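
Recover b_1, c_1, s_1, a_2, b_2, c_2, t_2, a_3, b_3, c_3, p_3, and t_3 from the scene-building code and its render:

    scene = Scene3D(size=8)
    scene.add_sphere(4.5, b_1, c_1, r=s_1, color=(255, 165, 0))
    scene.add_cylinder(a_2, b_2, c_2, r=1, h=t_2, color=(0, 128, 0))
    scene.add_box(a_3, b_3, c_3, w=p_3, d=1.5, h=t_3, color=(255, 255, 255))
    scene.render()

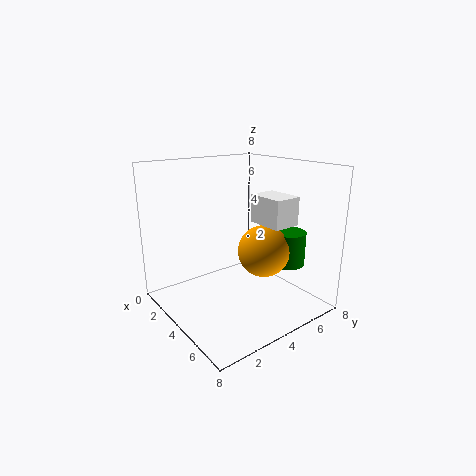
b_1 = 5.5, c_1 = 3, s_1 = 1.5, a_2 = 5, b_2 = 7, c_2 = 2, t_2 = 2, a_3 = 4.5, b_3 = 4.5, c_3 = 5, p_3 = 2, t_3 = 1.5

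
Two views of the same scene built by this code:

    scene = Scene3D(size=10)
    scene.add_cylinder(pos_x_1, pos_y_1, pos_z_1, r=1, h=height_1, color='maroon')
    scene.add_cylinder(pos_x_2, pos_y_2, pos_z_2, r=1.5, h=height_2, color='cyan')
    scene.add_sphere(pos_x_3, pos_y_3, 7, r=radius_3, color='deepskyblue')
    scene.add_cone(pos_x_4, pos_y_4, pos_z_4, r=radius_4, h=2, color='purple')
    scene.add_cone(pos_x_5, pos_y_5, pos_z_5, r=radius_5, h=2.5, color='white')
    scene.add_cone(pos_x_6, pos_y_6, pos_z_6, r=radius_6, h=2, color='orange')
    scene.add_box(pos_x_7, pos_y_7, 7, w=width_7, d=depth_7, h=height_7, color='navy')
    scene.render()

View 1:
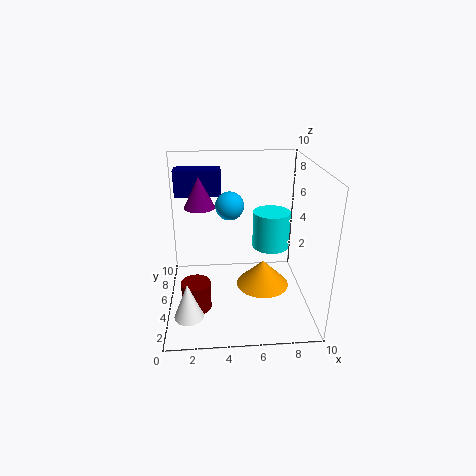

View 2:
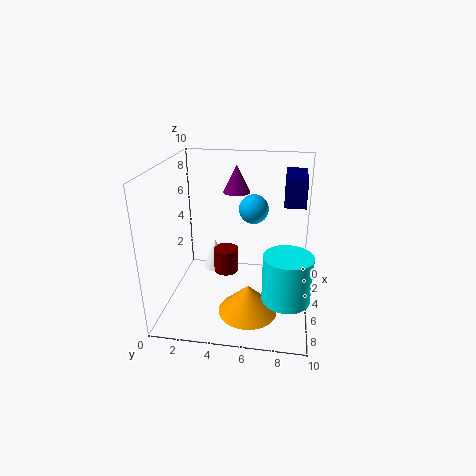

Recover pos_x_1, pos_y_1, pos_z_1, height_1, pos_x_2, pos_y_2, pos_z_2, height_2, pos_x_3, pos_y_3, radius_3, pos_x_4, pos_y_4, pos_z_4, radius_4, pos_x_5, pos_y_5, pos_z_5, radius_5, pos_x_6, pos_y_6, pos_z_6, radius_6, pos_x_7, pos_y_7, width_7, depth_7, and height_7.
pos_x_1 = 2
pos_y_1 = 3.5
pos_z_1 = 0.5
height_1 = 2
pos_x_2 = 8
pos_y_2 = 8.5
pos_z_2 = 2.5
height_2 = 3
pos_x_3 = 4.5
pos_y_3 = 6
radius_3 = 1
pos_x_4 = 2.5
pos_y_4 = 4.5
pos_z_4 = 7.5
radius_4 = 1
pos_x_5 = 1.5
pos_y_5 = 2.5
pos_z_5 = 0.5
radius_5 = 1
pos_x_6 = 7
pos_y_6 = 6
pos_z_6 = 0.5
radius_6 = 2
pos_x_7 = 0.5
pos_y_7 = 8
width_7 = 3.5
depth_7 = 1.5
height_7 = 2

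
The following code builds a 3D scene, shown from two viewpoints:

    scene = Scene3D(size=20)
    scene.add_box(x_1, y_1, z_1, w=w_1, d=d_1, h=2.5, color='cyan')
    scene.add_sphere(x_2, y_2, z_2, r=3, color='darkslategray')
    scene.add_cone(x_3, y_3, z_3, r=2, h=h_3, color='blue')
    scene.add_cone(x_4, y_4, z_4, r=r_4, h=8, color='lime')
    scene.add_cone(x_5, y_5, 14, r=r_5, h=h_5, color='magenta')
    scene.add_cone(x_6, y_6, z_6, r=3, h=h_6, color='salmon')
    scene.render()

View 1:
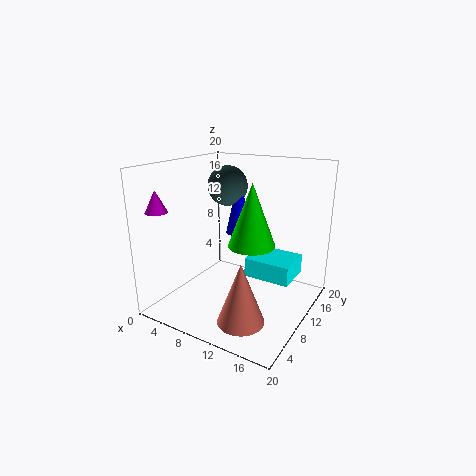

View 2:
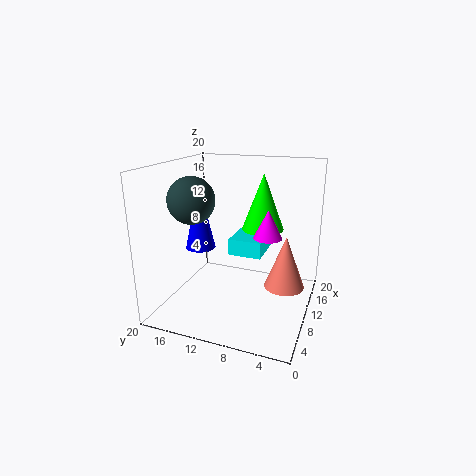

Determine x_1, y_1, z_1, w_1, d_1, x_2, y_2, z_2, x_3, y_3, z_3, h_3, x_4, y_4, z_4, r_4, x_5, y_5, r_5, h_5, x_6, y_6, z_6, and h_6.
x_1 = 12.5; y_1 = 7.5; z_1 = 6; w_1 = 6; d_1 = 5; x_2 = 5.5; y_2 = 14.5; z_2 = 16; x_3 = 7.5; y_3 = 14.5; z_3 = 9; h_3 = 9; x_4 = 13.5; y_4 = 7.5; z_4 = 10.5; r_4 = 3; x_5 = 1.5; y_5 = 3.5; r_5 = 1.5; h_5 = 3; x_6 = 14; y_6 = 4; z_6 = 1.5; h_6 = 8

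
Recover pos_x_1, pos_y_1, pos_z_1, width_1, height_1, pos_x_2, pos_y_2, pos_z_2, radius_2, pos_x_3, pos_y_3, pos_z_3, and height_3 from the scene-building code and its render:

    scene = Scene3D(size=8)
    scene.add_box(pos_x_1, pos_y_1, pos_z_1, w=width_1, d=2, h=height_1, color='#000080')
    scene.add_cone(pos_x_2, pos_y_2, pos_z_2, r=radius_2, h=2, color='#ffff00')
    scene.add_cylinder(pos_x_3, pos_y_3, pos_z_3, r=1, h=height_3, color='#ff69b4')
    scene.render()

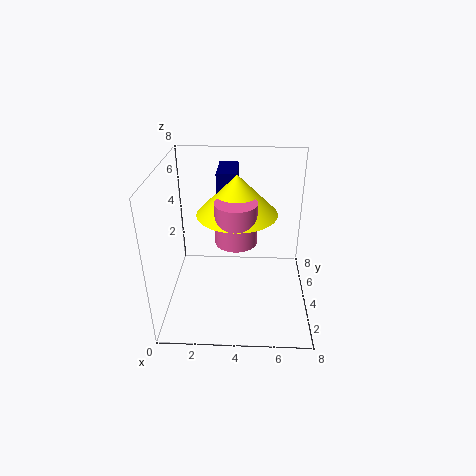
pos_x_1 = 3, pos_y_1 = 3, pos_z_1 = 7, width_1 = 1, height_1 = 1, pos_x_2 = 4, pos_y_2 = 3, pos_z_2 = 6, radius_2 = 2, pos_x_3 = 4, pos_y_3 = 2, pos_z_3 = 5, height_3 = 2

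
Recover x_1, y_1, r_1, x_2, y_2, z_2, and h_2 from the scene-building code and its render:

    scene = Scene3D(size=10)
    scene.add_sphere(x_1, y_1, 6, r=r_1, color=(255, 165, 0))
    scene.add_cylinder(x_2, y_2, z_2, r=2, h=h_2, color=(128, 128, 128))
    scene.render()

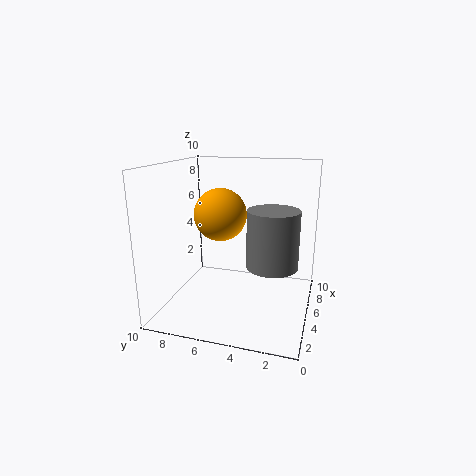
x_1 = 7
y_1 = 7
r_1 = 2
x_2 = 7.5
y_2 = 3
z_2 = 2
h_2 = 4.5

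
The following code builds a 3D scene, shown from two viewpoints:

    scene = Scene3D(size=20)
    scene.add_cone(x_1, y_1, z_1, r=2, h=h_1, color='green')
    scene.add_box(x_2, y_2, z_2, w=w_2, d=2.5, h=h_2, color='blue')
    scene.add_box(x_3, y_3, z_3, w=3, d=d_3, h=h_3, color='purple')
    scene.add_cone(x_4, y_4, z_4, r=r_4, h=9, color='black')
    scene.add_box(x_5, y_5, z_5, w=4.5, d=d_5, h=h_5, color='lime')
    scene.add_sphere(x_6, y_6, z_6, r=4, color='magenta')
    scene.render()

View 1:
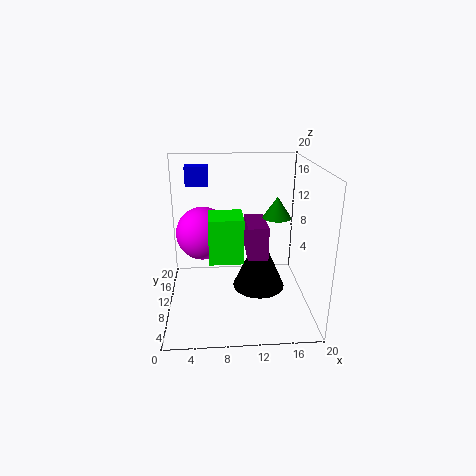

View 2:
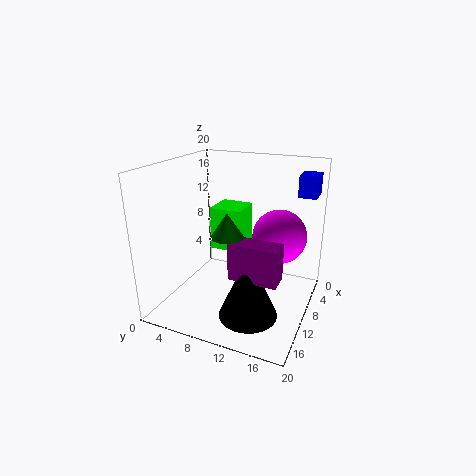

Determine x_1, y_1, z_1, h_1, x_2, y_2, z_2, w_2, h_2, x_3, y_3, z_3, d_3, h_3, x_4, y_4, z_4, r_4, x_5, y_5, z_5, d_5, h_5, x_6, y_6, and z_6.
x_1 = 15.5; y_1 = 11; z_1 = 12.5; h_1 = 3; x_2 = 2.5; y_2 = 17; z_2 = 15.5; w_2 = 3.5; h_2 = 3; x_3 = 11.5; y_3 = 10.5; z_3 = 6; d_3 = 6.5; h_3 = 5; x_4 = 13.5; y_4 = 13; z_4 = 0.5; r_4 = 4; x_5 = 6; y_5 = 6; z_5 = 8; d_5 = 4.5; h_5 = 6; x_6 = 5; y_6 = 14.5; z_6 = 9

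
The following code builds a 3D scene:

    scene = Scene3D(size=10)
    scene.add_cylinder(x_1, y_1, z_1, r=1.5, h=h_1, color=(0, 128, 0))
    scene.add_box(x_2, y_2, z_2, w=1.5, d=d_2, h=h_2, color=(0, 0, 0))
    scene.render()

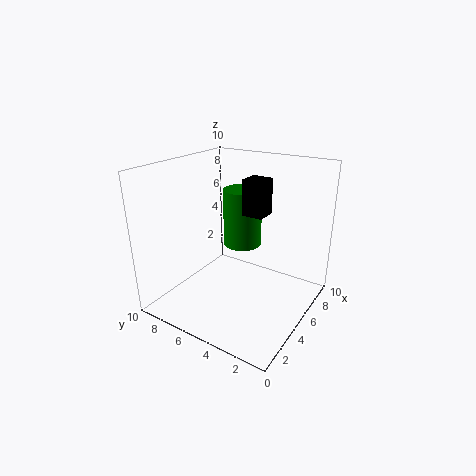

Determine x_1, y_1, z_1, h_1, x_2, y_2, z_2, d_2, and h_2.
x_1 = 8; y_1 = 6.5; z_1 = 3; h_1 = 4.5; x_2 = 5.5; y_2 = 3.5; z_2 = 6.5; d_2 = 1.5; h_2 = 2.5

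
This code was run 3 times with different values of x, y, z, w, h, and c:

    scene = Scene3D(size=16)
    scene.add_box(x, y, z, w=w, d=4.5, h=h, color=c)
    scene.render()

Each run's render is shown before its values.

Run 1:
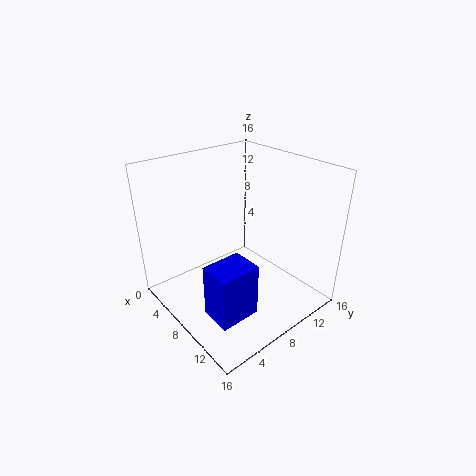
x = 9, y = 2.5, z = 1, w = 3.5, h = 6, c = 'blue'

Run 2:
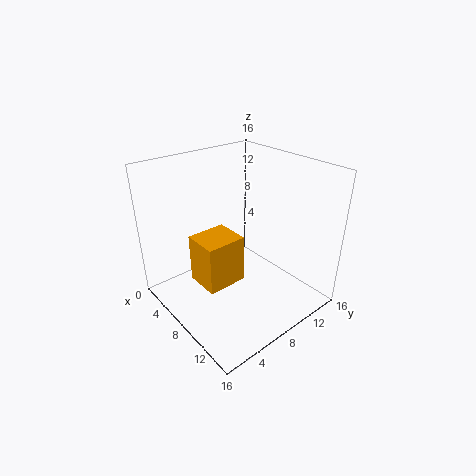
x = 5, y = 3.5, z = 3, w = 4, h = 5.5, c = 'orange'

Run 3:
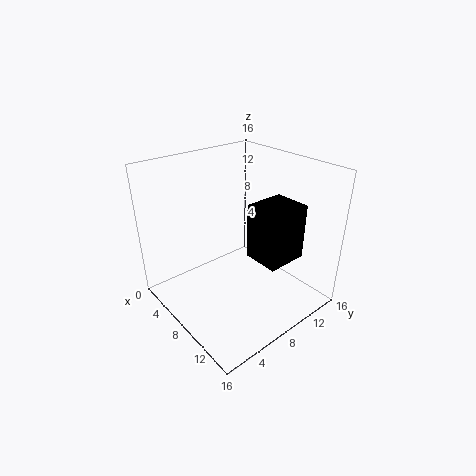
x = 9.5, y = 8, z = 6.5, w = 4, h = 6, c = 'black'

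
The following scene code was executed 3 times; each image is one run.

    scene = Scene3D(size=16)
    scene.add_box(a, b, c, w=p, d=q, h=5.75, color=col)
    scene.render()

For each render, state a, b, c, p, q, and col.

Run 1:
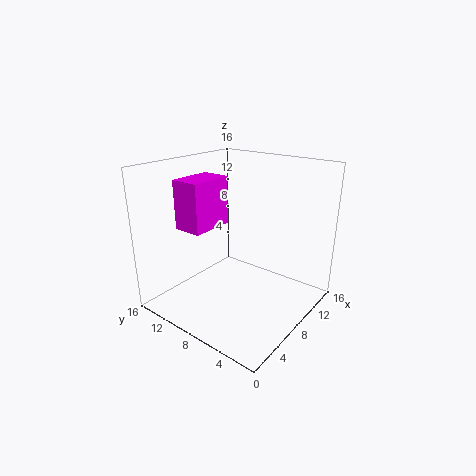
a = 5.25, b = 11.5, c = 8.25, p = 5.25, q = 3.5, col = 'magenta'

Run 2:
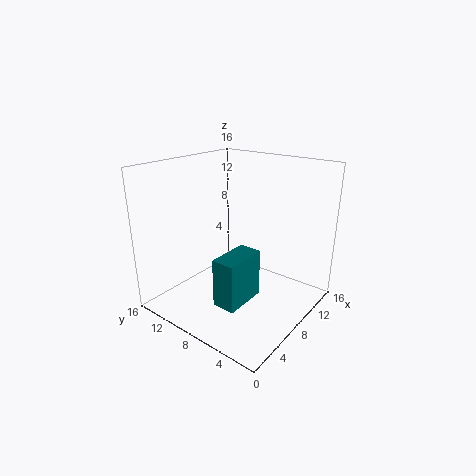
a = 5, b = 6.5, c = 0.25, p = 5.25, q = 2.75, col = 'teal'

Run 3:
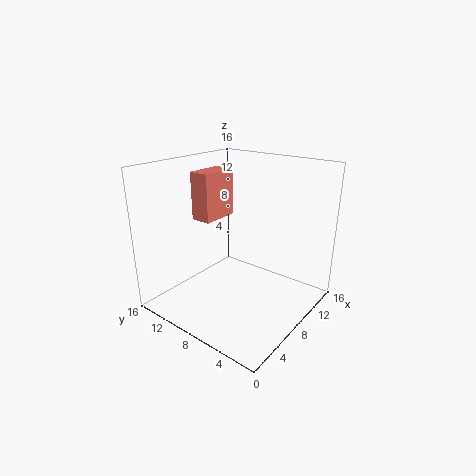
a = 7.75, b = 12.25, c = 8.75, p = 4.75, q = 2.5, col = 'salmon'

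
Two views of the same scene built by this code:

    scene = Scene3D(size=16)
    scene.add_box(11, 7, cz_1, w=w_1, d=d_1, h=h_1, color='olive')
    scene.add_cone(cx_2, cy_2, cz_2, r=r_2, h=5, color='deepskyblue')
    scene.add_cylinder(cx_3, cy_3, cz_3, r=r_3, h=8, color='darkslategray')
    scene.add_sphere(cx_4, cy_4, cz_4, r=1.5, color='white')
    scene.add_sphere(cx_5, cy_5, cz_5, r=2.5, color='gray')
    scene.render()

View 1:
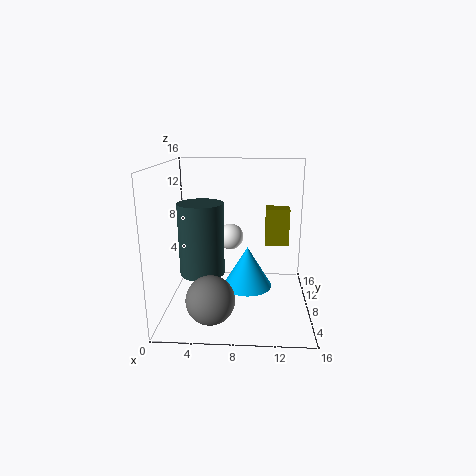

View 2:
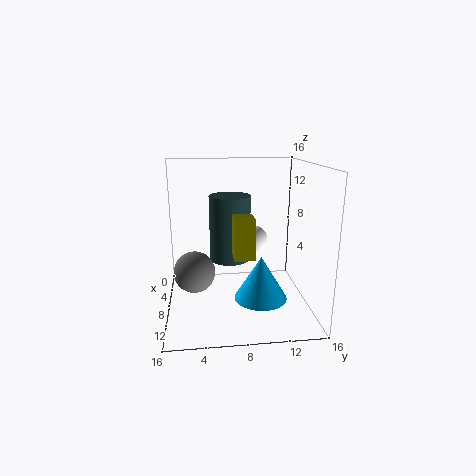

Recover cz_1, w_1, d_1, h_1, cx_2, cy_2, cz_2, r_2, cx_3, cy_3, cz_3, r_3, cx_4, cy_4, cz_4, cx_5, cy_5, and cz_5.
cz_1 = 7.5
w_1 = 2.5
d_1 = 2
h_1 = 4
cx_2 = 9
cy_2 = 10.5
cz_2 = 1
r_2 = 3
cx_3 = 4
cy_3 = 7.5
cz_3 = 4
r_3 = 2.5
cx_4 = 7
cy_4 = 10
cz_4 = 7.5
cx_5 = 5.5
cy_5 = 3
cz_5 = 3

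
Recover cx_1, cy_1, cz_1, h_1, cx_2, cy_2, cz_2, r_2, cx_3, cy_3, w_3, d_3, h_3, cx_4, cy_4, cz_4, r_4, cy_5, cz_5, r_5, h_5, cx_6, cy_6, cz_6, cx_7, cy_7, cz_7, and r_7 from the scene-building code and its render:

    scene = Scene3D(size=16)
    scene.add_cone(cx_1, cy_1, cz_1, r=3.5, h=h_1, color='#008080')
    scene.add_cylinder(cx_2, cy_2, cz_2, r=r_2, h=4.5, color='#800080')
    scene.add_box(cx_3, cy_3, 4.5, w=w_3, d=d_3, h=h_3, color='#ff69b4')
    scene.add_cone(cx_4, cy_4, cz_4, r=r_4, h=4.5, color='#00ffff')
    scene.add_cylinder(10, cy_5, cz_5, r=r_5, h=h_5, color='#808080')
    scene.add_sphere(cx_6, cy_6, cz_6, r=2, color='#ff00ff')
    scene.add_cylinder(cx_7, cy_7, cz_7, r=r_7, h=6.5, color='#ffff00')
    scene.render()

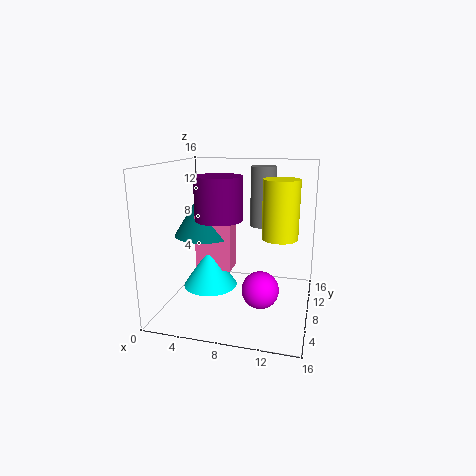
cx_1 = 4
cy_1 = 8.5
cz_1 = 8
h_1 = 5.5
cx_2 = 6.5
cy_2 = 6
cz_2 = 10.5
r_2 = 2.5
cx_3 = 3.5
cy_3 = 6.5
w_3 = 4
d_3 = 2.5
h_3 = 7
cx_4 = 5
cy_4 = 7
cz_4 = 2.5
r_4 = 3
cy_5 = 12
cz_5 = 8.5
r_5 = 1.5
h_5 = 7
cx_6 = 11
cy_6 = 6
cz_6 = 3
cx_7 = 12.5
cy_7 = 9
cz_7 = 8
r_7 = 2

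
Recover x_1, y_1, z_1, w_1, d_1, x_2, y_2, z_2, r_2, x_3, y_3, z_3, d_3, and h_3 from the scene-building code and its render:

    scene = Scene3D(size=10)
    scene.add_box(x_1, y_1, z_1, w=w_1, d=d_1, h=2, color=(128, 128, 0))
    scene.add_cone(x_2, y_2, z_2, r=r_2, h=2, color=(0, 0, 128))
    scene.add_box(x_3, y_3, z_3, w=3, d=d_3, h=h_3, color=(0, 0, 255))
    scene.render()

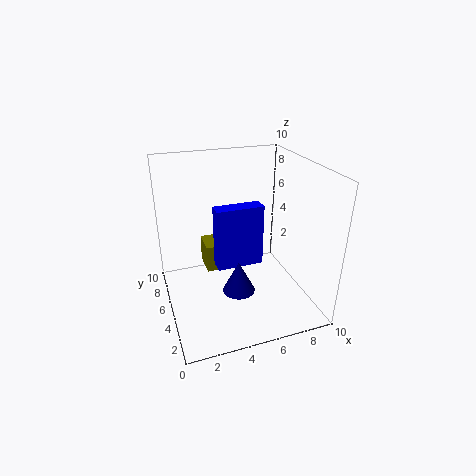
x_1 = 3, y_1 = 6, z_1 = 2, w_1 = 2, d_1 = 2, x_2 = 4, y_2 = 2, z_2 = 3, r_2 = 1, x_3 = 3, y_3 = 3, z_3 = 4, d_3 = 1, h_3 = 4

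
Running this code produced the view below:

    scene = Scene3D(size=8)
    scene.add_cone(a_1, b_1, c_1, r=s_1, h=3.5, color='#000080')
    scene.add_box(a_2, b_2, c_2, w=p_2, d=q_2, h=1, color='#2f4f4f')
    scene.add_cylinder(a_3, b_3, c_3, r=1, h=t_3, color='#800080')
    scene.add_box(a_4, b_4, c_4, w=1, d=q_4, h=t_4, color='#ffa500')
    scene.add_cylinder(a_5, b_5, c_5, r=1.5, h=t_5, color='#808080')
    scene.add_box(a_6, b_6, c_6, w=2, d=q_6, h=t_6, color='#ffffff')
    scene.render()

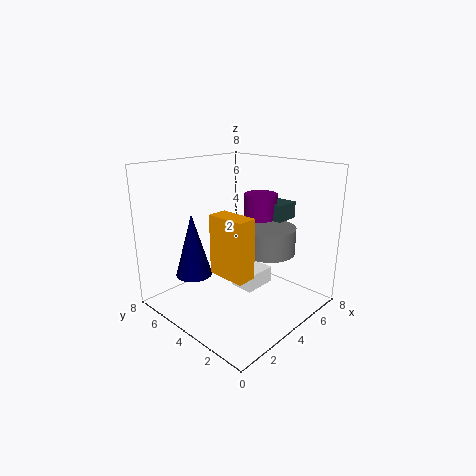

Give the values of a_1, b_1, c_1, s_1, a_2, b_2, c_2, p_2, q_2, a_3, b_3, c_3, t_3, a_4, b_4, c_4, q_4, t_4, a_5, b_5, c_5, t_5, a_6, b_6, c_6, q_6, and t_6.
a_1 = 2; b_1 = 5.5; c_1 = 2; s_1 = 1; a_2 = 6.5; b_2 = 3; c_2 = 4.5; p_2 = 1.5; q_2 = 1.5; a_3 = 6.5; b_3 = 4.5; c_3 = 4; t_3 = 2; a_4 = 1.5; b_4 = 1.5; c_4 = 3; q_4 = 2; t_4 = 3; a_5 = 5.5; b_5 = 3; c_5 = 3; t_5 = 1.5; a_6 = 4.5; b_6 = 3.5; c_6 = 0.5; q_6 = 1.5; t_6 = 1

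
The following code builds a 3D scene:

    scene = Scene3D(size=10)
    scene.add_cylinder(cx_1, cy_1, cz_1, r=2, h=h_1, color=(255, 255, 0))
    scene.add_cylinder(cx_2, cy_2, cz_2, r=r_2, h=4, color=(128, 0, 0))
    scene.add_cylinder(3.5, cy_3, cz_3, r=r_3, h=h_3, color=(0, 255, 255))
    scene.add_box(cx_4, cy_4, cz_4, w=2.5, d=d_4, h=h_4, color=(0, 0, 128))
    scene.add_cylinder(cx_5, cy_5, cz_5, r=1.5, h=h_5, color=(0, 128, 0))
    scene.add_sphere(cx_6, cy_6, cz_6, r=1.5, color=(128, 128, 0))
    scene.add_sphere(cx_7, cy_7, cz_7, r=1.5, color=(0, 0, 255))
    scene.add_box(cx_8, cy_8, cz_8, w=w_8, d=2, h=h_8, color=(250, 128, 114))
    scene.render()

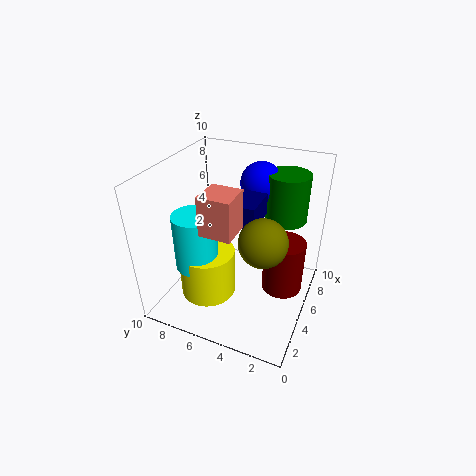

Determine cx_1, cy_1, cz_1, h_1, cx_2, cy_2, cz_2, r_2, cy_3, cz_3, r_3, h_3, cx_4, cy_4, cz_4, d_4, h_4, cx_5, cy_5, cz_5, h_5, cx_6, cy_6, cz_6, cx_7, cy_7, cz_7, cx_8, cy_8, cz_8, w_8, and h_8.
cx_1 = 4; cy_1 = 7; cz_1 = 0.5; h_1 = 3.5; cx_2 = 6.5; cy_2 = 2; cz_2 = 0.5; r_2 = 1.5; cy_3 = 7.5; cz_3 = 3; r_3 = 1.5; h_3 = 4; cx_4 = 4; cy_4 = 3.5; cz_4 = 6.5; d_4 = 2; h_4 = 1.5; cx_5 = 8; cy_5 = 2.5; cz_5 = 5.5; h_5 = 3.5; cx_6 = 3; cy_6 = 2.5; cz_6 = 6.5; cx_7 = 8; cy_7 = 4.5; cz_7 = 8; cx_8 = 1.5; cy_8 = 4; cz_8 = 7; w_8 = 2; h_8 = 2.5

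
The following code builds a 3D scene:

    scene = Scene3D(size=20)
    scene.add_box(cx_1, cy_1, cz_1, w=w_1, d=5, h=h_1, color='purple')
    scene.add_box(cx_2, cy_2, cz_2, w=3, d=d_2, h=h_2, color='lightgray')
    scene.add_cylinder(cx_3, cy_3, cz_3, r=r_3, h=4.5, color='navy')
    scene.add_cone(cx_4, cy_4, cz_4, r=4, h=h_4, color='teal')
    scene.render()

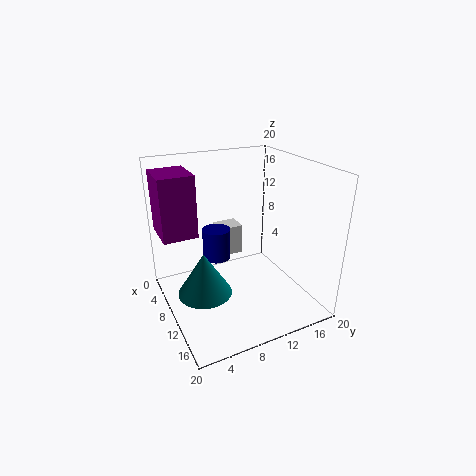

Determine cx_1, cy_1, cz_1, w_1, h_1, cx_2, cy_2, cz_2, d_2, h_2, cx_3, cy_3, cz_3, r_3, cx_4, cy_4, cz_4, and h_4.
cx_1 = 0.5, cy_1 = 0.5, cz_1 = 9.5, w_1 = 6, h_1 = 9, cx_2 = 3.5, cy_2 = 9, cz_2 = 5.5, d_2 = 3.5, h_2 = 4.5, cx_3 = 7, cy_3 = 8, cz_3 = 6, r_3 = 2, cx_4 = 8, cy_4 = 5.5, cz_4 = 1, h_4 = 6.5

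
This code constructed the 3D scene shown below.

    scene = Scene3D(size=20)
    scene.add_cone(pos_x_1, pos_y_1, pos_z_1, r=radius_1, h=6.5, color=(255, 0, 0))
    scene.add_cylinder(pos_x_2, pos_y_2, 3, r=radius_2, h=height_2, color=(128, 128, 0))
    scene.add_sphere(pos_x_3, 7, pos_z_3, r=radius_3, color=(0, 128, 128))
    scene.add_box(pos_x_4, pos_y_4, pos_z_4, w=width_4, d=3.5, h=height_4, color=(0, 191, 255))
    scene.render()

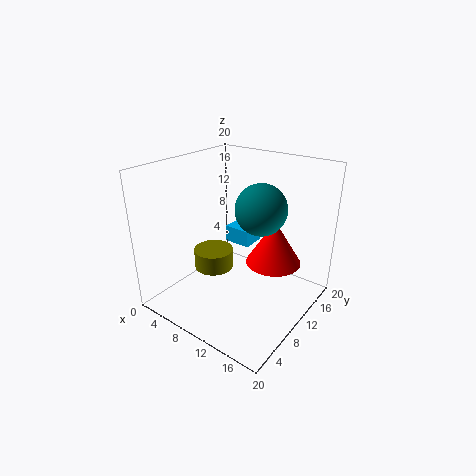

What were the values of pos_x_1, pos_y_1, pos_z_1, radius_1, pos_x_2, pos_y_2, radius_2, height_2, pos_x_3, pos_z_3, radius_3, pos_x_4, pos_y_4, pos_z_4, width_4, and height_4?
pos_x_1 = 13.5
pos_y_1 = 14
pos_z_1 = 5.5
radius_1 = 4
pos_x_2 = 4.5
pos_y_2 = 11
radius_2 = 3
height_2 = 3
pos_x_3 = 15.5
pos_z_3 = 16.5
radius_3 = 3
pos_x_4 = 5.5
pos_y_4 = 13
pos_z_4 = 7
width_4 = 4
height_4 = 2.5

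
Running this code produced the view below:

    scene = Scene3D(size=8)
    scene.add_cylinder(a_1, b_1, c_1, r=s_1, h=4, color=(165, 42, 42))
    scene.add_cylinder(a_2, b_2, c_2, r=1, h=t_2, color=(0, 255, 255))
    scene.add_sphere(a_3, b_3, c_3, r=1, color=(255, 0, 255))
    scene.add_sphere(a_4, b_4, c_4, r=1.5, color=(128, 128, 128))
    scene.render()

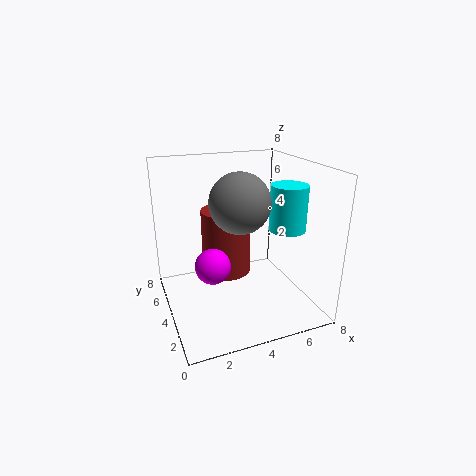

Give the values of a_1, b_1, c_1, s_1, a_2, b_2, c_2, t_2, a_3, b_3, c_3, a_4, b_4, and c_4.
a_1 = 4, b_1 = 6, c_1 = 1, s_1 = 1.5, a_2 = 6.5, b_2 = 3, c_2 = 4.5, t_2 = 2.5, a_3 = 2.5, b_3 = 4, c_3 = 2.5, a_4 = 3.5, b_4 = 2.5, c_4 = 6.5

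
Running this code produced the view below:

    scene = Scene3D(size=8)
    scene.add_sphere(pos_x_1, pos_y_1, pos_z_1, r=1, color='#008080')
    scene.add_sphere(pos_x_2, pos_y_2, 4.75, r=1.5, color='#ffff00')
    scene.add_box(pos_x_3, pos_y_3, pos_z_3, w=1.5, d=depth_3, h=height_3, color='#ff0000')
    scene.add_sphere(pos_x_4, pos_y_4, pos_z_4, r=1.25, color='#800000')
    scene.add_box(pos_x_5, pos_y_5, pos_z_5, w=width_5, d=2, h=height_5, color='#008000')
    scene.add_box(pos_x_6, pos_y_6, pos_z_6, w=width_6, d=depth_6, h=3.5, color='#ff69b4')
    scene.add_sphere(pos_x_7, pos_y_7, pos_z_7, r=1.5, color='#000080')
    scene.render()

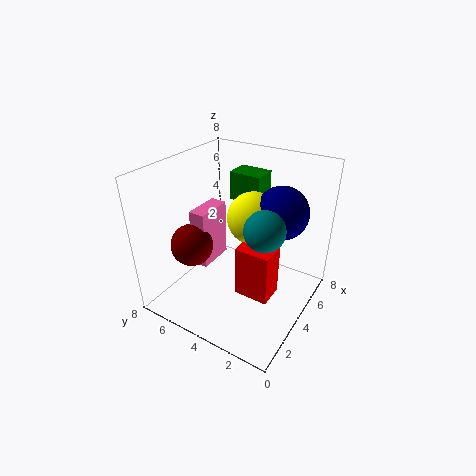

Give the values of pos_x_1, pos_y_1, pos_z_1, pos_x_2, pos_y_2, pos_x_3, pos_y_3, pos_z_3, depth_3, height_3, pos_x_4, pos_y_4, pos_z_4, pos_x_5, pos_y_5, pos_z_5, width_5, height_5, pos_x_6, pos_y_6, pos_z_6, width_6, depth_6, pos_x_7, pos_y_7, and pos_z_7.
pos_x_1 = 2.75, pos_y_1 = 1.75, pos_z_1 = 5.75, pos_x_2 = 5.25, pos_y_2 = 3.75, pos_x_3 = 3.25, pos_y_3 = 1.75, pos_z_3 = 0.75, depth_3 = 2, height_3 = 3, pos_x_4 = 3.25, pos_y_4 = 6.75, pos_z_4 = 3, pos_x_5 = 6.25, pos_y_5 = 4, pos_z_5 = 5, width_5 = 1.5, height_5 = 1.75, pos_x_6 = 3.5, pos_y_6 = 6, pos_z_6 = 1.5, width_6 = 2.25, depth_6 = 1, pos_x_7 = 5.75, pos_y_7 = 2.25, pos_z_7 = 5.25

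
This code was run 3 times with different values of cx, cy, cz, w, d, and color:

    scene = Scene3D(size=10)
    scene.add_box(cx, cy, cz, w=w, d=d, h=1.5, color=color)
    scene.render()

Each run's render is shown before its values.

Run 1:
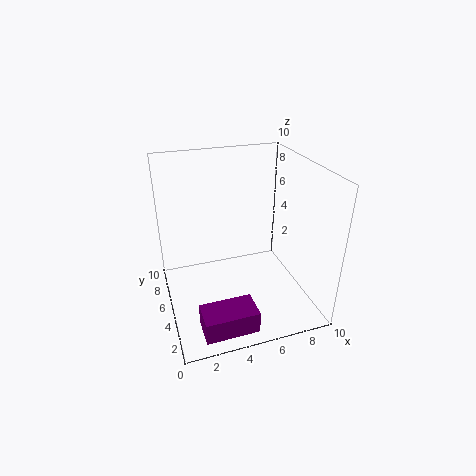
cx = 1.5, cy = 0.5, cz = 0.5, w = 3.5, d = 2, color = 'purple'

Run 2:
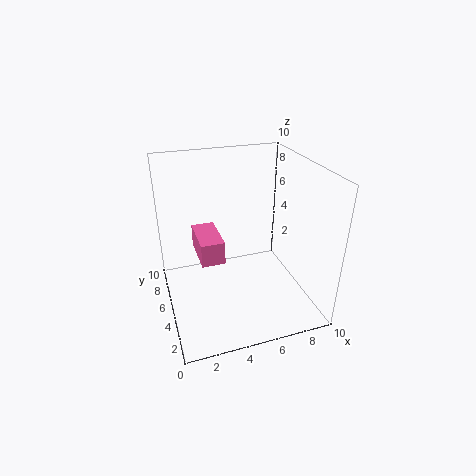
cx = 2, cy = 3, cz = 4.5, w = 1.5, d = 3, color = 'hotpink'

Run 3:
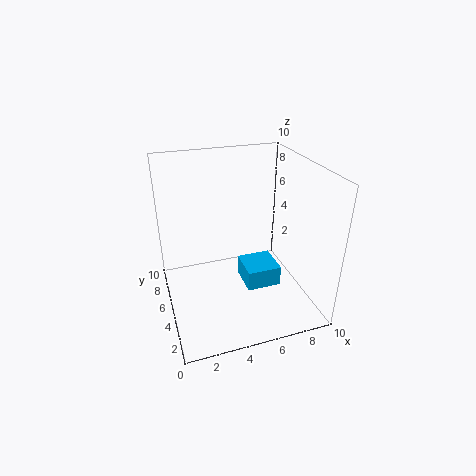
cx = 5.5, cy = 4, cz = 1, w = 2.5, d = 2.5, color = 'deepskyblue'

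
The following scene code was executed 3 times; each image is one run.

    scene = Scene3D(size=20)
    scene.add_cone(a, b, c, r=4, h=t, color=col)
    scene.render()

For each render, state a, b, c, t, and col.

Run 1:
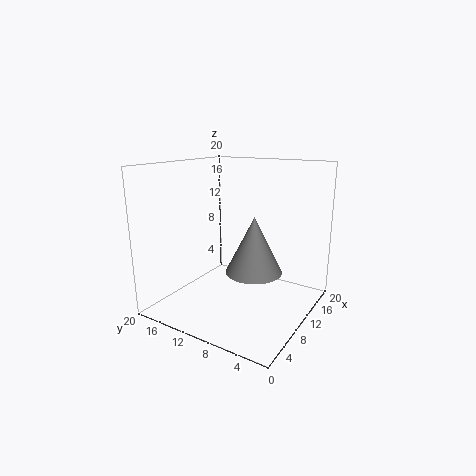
a = 11
b = 8
c = 5
t = 8
col = 'gray'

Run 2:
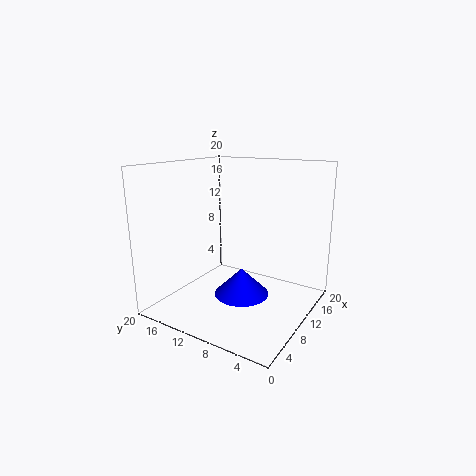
a = 11
b = 10
c = 1
t = 4
col = 'blue'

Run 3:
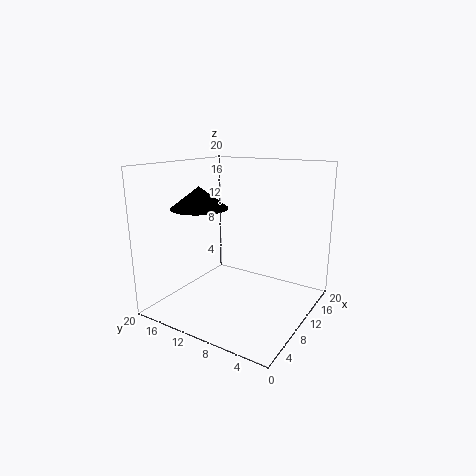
a = 8
b = 15
c = 14
t = 3
col = 'black'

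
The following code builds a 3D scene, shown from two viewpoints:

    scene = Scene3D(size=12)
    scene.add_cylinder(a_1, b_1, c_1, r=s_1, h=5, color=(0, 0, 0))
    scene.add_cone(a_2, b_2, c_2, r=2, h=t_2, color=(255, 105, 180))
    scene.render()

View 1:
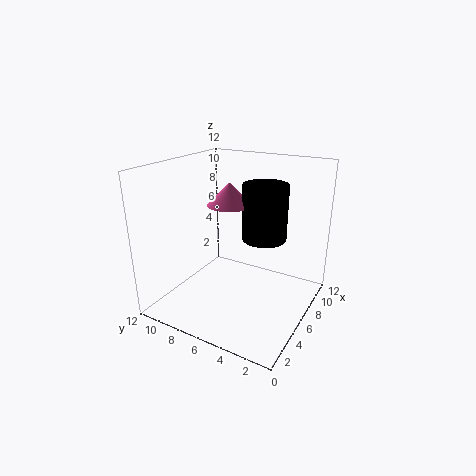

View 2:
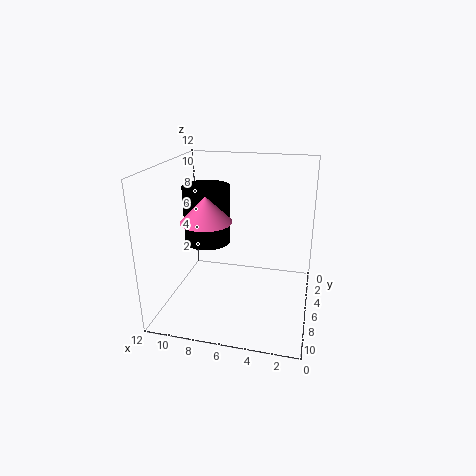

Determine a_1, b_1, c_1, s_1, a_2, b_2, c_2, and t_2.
a_1 = 9; b_1 = 5; c_1 = 5; s_1 = 2; a_2 = 8; b_2 = 8; c_2 = 8; t_2 = 2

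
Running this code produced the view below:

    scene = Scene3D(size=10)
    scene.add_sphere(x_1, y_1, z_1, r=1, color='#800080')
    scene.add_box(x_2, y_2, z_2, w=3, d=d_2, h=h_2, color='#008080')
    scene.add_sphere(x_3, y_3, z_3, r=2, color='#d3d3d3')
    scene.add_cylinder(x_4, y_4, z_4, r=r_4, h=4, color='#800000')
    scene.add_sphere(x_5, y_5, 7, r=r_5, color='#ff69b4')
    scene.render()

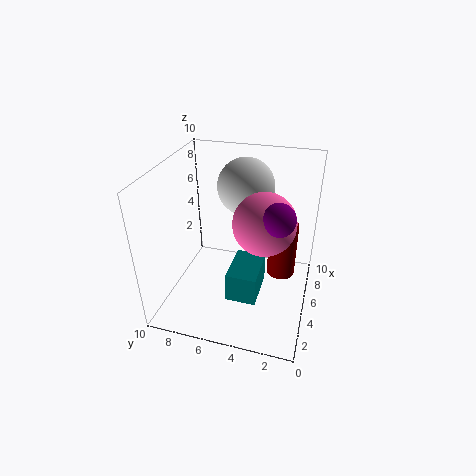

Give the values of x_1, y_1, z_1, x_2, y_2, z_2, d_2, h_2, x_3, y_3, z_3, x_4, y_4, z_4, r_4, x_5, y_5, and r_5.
x_1 = 3; y_1 = 2; z_1 = 8; x_2 = 2; y_2 = 3; z_2 = 2; d_2 = 2; h_2 = 2; x_3 = 7; y_3 = 5; z_3 = 8; x_4 = 6; y_4 = 2; z_4 = 2; r_4 = 1; x_5 = 4; y_5 = 3; r_5 = 2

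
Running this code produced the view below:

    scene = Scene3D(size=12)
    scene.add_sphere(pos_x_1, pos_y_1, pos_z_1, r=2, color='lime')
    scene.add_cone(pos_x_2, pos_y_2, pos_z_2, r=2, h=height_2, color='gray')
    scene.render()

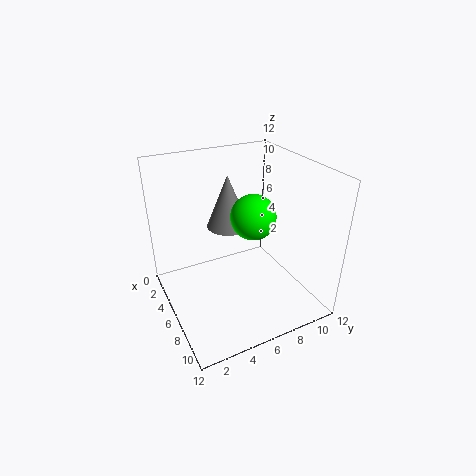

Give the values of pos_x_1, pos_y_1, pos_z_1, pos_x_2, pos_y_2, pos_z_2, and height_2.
pos_x_1 = 5
pos_y_1 = 8
pos_z_1 = 7
pos_x_2 = 2
pos_y_2 = 7
pos_z_2 = 5
height_2 = 5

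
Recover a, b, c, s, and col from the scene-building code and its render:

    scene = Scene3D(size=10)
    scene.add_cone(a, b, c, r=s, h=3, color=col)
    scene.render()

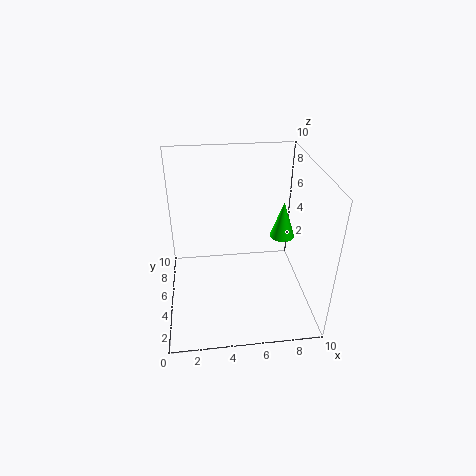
a = 9, b = 8, c = 3, s = 1, col = 'lime'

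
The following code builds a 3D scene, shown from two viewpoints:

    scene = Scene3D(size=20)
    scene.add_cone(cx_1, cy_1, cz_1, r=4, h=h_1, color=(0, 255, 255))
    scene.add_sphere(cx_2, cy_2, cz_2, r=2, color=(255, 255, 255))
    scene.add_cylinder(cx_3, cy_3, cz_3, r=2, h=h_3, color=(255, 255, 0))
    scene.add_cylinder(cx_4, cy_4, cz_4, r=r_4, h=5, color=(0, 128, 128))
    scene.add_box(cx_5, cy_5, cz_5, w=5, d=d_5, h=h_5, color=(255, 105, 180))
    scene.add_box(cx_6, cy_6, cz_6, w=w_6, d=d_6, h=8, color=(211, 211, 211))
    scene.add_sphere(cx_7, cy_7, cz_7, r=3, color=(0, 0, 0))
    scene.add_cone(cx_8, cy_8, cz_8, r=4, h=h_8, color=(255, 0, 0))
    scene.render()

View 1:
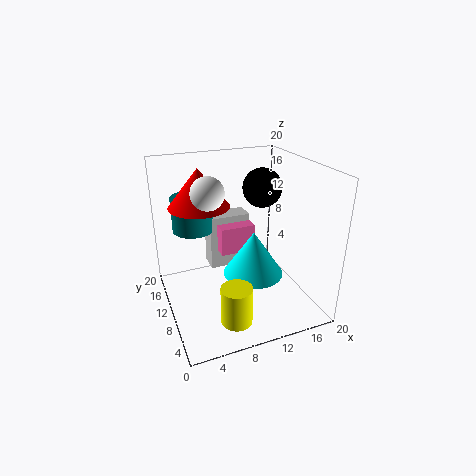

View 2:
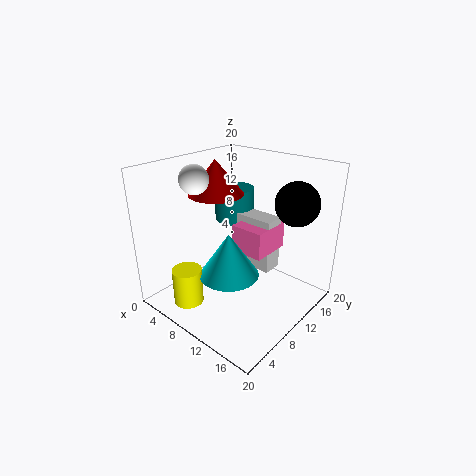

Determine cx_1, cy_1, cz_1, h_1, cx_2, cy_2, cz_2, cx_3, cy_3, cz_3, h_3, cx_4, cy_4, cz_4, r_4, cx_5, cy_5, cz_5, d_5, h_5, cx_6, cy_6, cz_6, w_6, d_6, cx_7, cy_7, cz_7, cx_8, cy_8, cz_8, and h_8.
cx_1 = 11, cy_1 = 7, cz_1 = 6, h_1 = 6, cx_2 = 5, cy_2 = 7, cz_2 = 18, cx_3 = 7, cy_3 = 3, cz_3 = 2, h_3 = 5, cx_4 = 5, cy_4 = 15, cz_4 = 10, r_4 = 3, cx_5 = 8, cy_5 = 11, cz_5 = 7, d_5 = 6, h_5 = 4, cx_6 = 7, cy_6 = 13, cz_6 = 4, w_6 = 6, d_6 = 3, cx_7 = 16, cy_7 = 15, cz_7 = 15, cx_8 = 5, cy_8 = 11, cz_8 = 15, h_8 = 5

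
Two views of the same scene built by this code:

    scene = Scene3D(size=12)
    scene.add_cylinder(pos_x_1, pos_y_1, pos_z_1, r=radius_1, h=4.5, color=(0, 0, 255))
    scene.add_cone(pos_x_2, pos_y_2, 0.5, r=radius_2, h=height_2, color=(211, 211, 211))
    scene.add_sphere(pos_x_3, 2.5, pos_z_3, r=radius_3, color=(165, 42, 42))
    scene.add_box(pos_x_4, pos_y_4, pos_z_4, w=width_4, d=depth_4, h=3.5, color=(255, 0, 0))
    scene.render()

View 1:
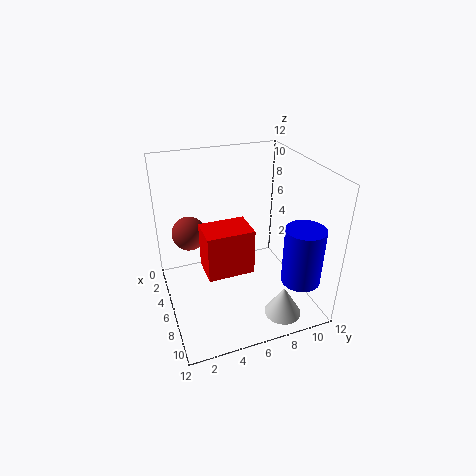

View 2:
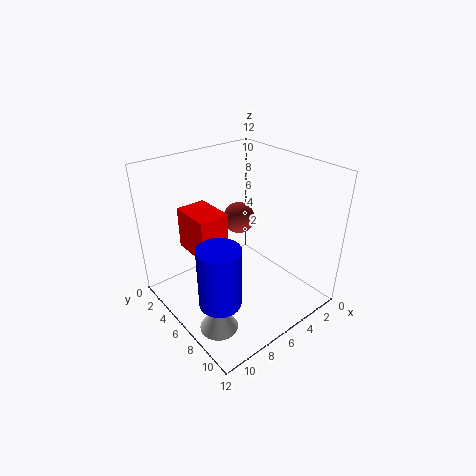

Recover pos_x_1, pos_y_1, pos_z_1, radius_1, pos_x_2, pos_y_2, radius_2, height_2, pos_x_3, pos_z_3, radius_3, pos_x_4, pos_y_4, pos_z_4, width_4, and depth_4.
pos_x_1 = 10.5; pos_y_1 = 9.5; pos_z_1 = 4; radius_1 = 1.5; pos_x_2 = 10; pos_y_2 = 8.5; radius_2 = 1.5; height_2 = 2.5; pos_x_3 = 3; pos_z_3 = 5.5; radius_3 = 1.5; pos_x_4 = 7; pos_y_4 = 2.5; pos_z_4 = 5; width_4 = 2.5; depth_4 = 3.5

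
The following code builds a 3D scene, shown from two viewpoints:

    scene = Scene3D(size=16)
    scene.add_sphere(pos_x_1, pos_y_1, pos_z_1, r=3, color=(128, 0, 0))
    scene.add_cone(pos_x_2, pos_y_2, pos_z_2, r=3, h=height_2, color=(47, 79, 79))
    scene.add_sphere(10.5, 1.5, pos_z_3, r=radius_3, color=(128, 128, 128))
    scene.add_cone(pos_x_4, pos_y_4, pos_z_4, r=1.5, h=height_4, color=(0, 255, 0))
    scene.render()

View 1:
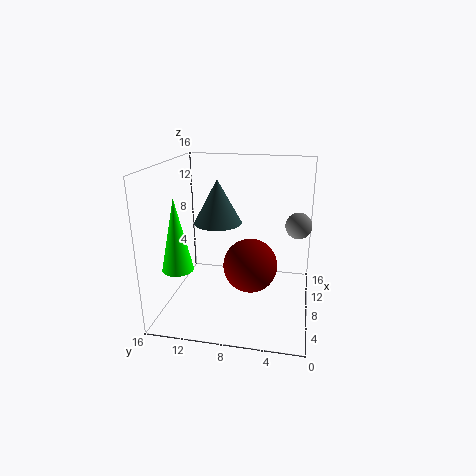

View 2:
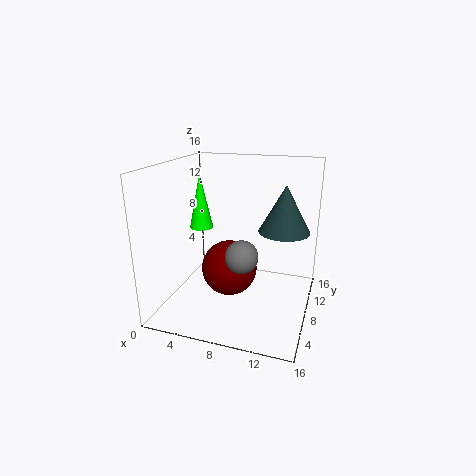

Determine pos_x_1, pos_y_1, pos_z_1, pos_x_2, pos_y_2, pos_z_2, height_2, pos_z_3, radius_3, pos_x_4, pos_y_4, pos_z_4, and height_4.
pos_x_1 = 7.5
pos_y_1 = 6.5
pos_z_1 = 5
pos_x_2 = 12.5
pos_y_2 = 11.5
pos_z_2 = 8
height_2 = 5.5
pos_z_3 = 9
radius_3 = 1.5
pos_x_4 = 1.5
pos_y_4 = 12.5
pos_z_4 = 7
height_4 = 7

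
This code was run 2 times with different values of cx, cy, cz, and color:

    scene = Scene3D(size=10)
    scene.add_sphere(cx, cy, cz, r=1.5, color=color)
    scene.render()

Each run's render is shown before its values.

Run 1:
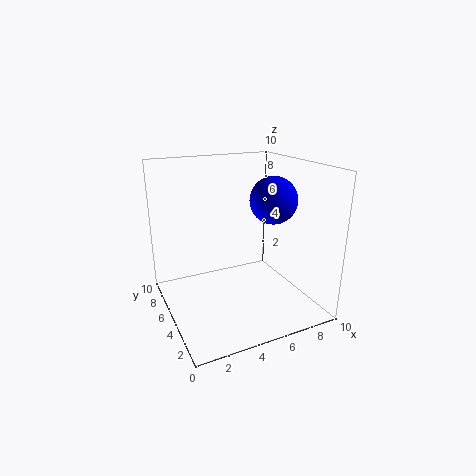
cx = 6.5, cy = 3, cz = 8, color = 'blue'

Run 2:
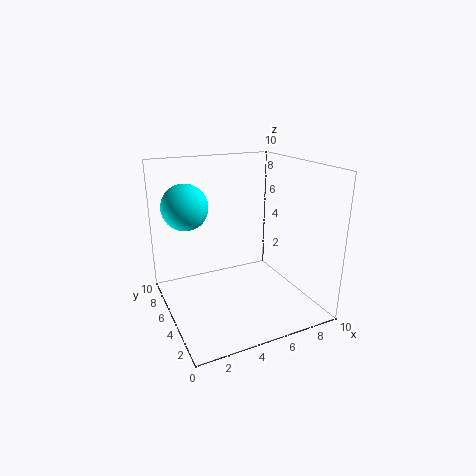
cx = 1.5, cy = 5.5, cz = 7.5, color = 'cyan'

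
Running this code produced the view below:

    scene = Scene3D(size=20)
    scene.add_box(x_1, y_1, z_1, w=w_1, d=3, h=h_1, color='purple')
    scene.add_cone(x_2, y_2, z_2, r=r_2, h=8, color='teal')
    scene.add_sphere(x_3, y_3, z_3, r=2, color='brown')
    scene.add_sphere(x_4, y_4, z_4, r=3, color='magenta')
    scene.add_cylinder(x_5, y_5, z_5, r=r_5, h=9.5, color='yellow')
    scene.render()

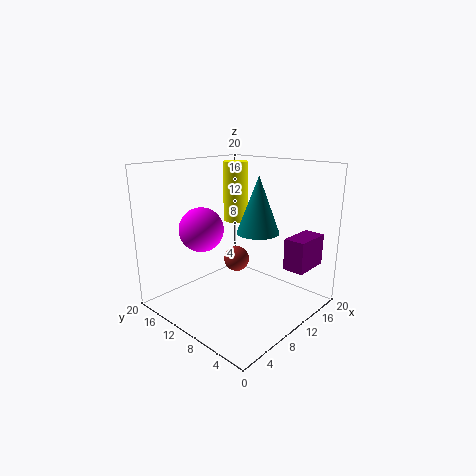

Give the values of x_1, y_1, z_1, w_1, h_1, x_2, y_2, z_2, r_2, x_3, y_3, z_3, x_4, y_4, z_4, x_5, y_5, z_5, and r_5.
x_1 = 14, y_1 = 2, z_1 = 5.5, w_1 = 5.5, h_1 = 4.5, x_2 = 12.5, y_2 = 8.5, z_2 = 10.5, r_2 = 3, x_3 = 14, y_3 = 14, z_3 = 4.5, x_4 = 6, y_4 = 13, z_4 = 11.5, x_5 = 16.5, y_5 = 16.5, z_5 = 10, r_5 = 2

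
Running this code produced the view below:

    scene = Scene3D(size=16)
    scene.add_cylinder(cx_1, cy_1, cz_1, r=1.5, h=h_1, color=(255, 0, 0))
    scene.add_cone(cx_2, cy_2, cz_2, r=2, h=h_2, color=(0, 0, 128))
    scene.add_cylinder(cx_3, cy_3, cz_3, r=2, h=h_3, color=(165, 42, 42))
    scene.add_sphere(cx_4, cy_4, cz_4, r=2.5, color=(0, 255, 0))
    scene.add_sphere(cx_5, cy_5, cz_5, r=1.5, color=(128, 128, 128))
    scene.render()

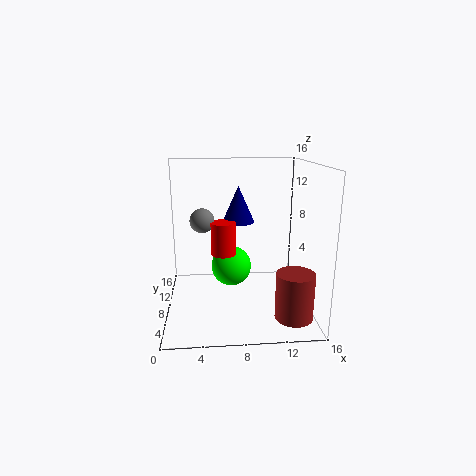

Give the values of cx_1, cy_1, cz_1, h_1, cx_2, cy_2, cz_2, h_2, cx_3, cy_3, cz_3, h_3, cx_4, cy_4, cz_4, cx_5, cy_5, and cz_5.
cx_1 = 6.5, cy_1 = 11, cz_1 = 5, h_1 = 4, cx_2 = 8.5, cy_2 = 13, cz_2 = 8.5, h_2 = 4.5, cx_3 = 13.5, cy_3 = 3.5, cz_3 = 0.5, h_3 = 5, cx_4 = 7.5, cy_4 = 12, cz_4 = 3, cx_5 = 4, cy_5 = 12, cz_5 = 9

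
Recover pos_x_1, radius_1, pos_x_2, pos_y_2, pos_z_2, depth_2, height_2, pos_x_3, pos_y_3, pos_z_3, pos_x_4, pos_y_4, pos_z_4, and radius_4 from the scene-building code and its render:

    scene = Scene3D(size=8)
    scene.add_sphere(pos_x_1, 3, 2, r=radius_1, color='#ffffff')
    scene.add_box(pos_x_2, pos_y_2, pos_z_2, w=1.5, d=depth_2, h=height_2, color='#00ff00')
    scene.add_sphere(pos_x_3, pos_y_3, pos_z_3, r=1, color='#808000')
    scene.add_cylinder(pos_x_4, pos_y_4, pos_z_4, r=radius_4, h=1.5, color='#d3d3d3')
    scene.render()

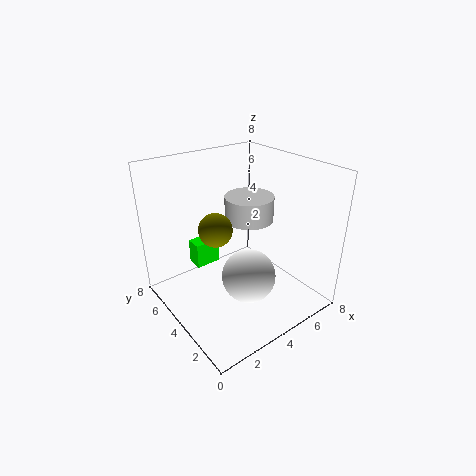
pos_x_1 = 4
radius_1 = 1.5
pos_x_2 = 2.5
pos_y_2 = 6
pos_z_2 = 1.5
depth_2 = 1
height_2 = 1.5
pos_x_3 = 3.5
pos_y_3 = 5.5
pos_z_3 = 4
pos_x_4 = 6
pos_y_4 = 5.5
pos_z_4 = 4
radius_4 = 1.5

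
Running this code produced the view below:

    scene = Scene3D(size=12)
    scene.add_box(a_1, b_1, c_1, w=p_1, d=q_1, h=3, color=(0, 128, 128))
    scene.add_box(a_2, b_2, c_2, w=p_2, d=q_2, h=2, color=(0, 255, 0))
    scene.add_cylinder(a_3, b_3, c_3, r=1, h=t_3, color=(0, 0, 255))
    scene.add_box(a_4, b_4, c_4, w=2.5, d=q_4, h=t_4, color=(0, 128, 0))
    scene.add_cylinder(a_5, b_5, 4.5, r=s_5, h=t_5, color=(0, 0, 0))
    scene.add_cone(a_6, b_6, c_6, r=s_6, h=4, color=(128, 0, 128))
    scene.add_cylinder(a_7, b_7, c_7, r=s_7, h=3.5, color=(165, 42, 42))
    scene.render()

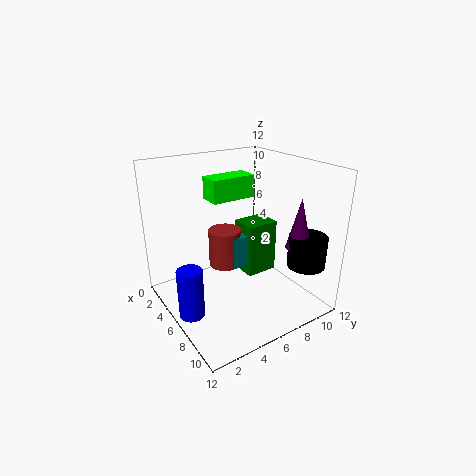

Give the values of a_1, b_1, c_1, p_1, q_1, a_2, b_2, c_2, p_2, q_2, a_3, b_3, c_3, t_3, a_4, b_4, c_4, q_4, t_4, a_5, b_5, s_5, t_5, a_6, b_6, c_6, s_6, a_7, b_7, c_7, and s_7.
a_1 = 2; b_1 = 6.5; c_1 = 2; p_1 = 2.5; q_1 = 1.5; a_2 = 2; b_2 = 5; c_2 = 8.5; p_2 = 2; q_2 = 4; a_3 = 7; b_3 = 1; c_3 = 1; t_3 = 4; a_4 = 2.5; b_4 = 8; c_4 = 1; q_4 = 3; t_4 = 5; a_5 = 10.5; b_5 = 9.5; s_5 = 1.5; t_5 = 2.5; a_6 = 10; b_6 = 9; c_6 = 6; s_6 = 1; a_7 = 3; b_7 = 6.5; c_7 = 2; s_7 = 1.5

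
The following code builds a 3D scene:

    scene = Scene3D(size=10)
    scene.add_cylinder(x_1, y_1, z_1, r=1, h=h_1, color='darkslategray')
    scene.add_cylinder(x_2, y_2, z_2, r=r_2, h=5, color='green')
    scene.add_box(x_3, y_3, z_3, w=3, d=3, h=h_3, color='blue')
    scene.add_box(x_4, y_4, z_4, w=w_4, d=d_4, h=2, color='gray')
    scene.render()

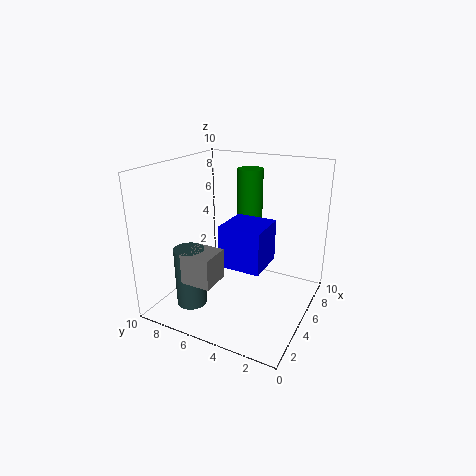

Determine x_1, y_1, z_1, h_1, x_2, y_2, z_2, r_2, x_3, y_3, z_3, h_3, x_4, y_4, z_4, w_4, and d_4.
x_1 = 2; y_1 = 7; z_1 = 1; h_1 = 4; x_2 = 9; y_2 = 6; z_2 = 4; r_2 = 1; x_3 = 4; y_3 = 3; z_3 = 3; h_3 = 3; x_4 = 1; y_4 = 5; z_4 = 3; w_4 = 2; d_4 = 2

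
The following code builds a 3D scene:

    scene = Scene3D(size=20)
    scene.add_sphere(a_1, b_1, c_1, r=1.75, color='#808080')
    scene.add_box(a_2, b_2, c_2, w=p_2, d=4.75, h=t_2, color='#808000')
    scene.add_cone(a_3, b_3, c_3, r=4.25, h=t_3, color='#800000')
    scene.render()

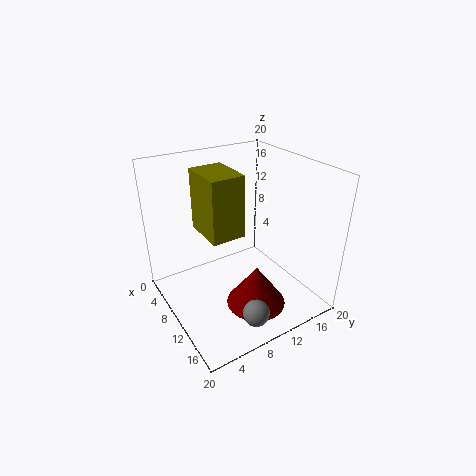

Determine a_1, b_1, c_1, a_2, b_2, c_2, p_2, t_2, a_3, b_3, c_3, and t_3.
a_1 = 17.25, b_1 = 8.25, c_1 = 2.75, a_2 = 4, b_2 = 6, c_2 = 10.25, p_2 = 6.5, t_2 = 8.75, a_3 = 13, b_3 = 11.25, c_3 = 0.25, t_3 = 6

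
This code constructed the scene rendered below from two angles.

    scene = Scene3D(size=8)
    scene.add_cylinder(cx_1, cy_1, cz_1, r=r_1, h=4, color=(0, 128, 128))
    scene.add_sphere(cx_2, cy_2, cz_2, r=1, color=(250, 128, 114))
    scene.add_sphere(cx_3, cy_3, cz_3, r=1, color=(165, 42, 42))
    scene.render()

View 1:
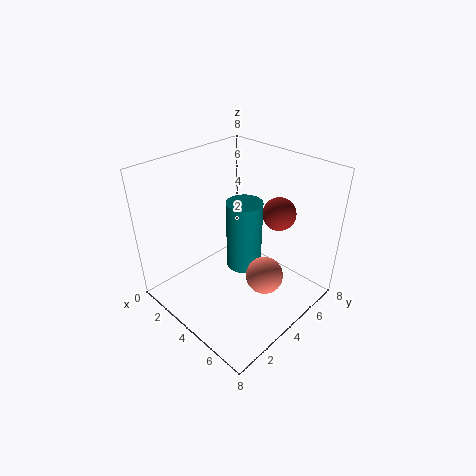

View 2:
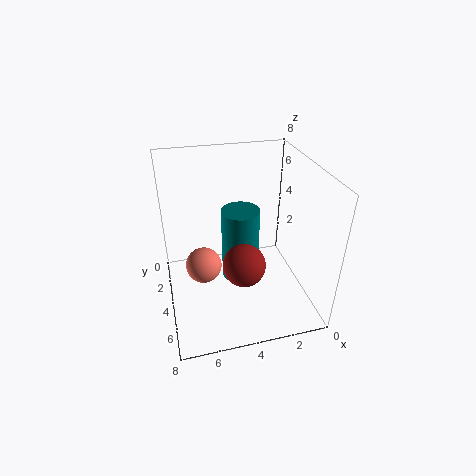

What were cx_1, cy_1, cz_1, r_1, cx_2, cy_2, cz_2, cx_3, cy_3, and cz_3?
cx_1 = 4, cy_1 = 4.5, cz_1 = 2, r_1 = 1, cx_2 = 6, cy_2 = 4, cz_2 = 2.5, cx_3 = 4.5, cy_3 = 7, cz_3 = 4.5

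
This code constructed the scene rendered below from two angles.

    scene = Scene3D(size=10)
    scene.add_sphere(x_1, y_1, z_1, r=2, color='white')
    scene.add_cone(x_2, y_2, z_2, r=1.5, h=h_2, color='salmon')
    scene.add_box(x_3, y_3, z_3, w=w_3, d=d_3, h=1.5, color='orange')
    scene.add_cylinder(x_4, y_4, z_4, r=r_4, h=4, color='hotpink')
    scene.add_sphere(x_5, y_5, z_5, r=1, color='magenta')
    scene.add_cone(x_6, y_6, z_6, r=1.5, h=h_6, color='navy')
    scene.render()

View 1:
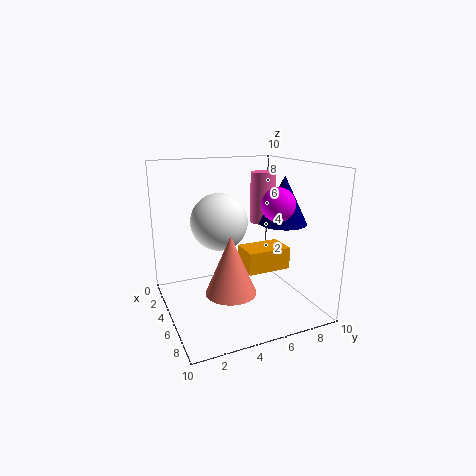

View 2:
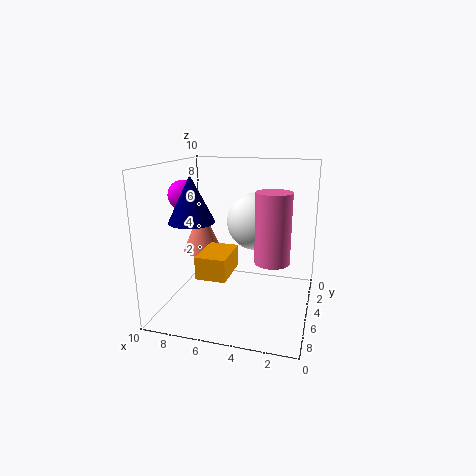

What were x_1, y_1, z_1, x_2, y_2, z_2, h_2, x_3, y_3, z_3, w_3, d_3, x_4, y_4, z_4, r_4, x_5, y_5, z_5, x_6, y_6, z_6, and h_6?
x_1 = 4
y_1 = 4
z_1 = 6
x_2 = 8.5
y_2 = 3
z_2 = 3
h_2 = 3.5
x_3 = 5
y_3 = 5
z_3 = 3
w_3 = 2
d_3 = 3
x_4 = 2
y_4 = 8.5
z_4 = 5
r_4 = 1
x_5 = 8.5
y_5 = 6
z_5 = 8
x_6 = 7.5
y_6 = 7
z_6 = 6.5
h_6 = 3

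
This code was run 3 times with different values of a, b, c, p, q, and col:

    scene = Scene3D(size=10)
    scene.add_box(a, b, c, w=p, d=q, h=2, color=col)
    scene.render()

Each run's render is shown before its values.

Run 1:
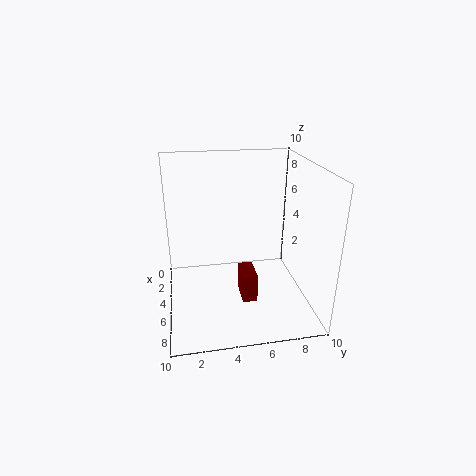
a = 5; b = 5; c = 1; p = 2; q = 1; col = 'maroon'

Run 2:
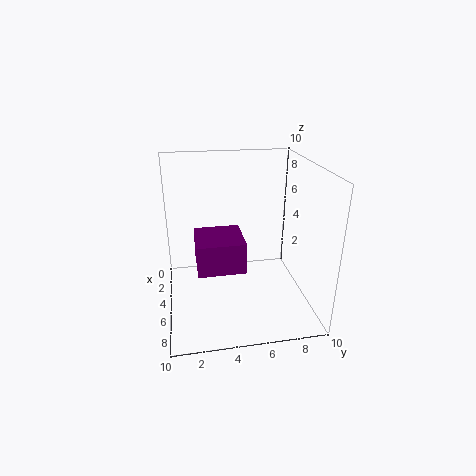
a = 5; b = 2; c = 4; p = 3; q = 3; col = 'purple'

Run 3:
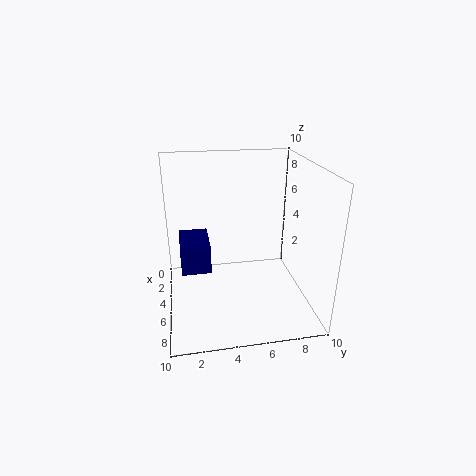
a = 3; b = 1; c = 3; p = 3; q = 2; col = 'navy'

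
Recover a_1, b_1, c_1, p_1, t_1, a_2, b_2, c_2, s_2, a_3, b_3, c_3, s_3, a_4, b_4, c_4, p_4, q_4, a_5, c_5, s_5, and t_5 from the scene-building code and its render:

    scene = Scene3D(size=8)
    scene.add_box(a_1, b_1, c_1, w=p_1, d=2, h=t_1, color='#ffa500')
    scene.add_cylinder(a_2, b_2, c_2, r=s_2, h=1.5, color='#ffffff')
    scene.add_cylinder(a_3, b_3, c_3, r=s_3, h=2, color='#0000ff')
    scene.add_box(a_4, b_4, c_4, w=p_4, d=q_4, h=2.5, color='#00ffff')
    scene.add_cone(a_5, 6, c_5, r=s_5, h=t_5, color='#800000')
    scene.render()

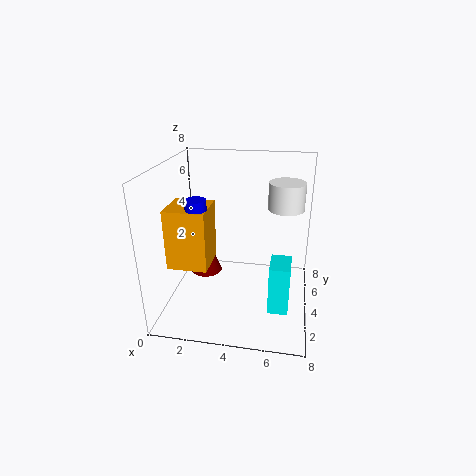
a_1 = 1
b_1 = 1
c_1 = 3.5
p_1 = 2
t_1 = 3
a_2 = 6.5
b_2 = 5
c_2 = 5.5
s_2 = 1
a_3 = 2.5
b_3 = 1.5
c_3 = 5
s_3 = 0.5
a_4 = 6
b_4 = 1
c_4 = 1.5
p_4 = 1
q_4 = 1.5
a_5 = 1.5
c_5 = 0.5
s_5 = 1
t_5 = 2.5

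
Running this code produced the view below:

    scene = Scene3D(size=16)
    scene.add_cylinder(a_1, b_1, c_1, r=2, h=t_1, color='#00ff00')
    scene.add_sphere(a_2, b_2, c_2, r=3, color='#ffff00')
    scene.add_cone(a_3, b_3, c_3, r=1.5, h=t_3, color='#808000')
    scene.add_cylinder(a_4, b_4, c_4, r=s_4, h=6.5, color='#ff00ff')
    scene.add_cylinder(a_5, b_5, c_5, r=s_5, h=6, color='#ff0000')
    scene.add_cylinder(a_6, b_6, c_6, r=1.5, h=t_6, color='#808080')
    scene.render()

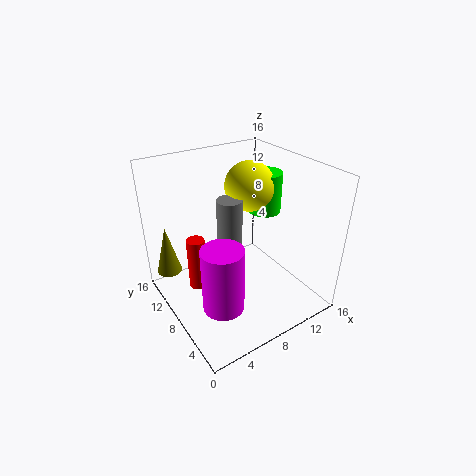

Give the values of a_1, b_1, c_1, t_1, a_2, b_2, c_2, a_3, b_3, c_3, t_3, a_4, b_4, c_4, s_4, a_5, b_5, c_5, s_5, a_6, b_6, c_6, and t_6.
a_1 = 14, b_1 = 11, c_1 = 8.5, t_1 = 5, a_2 = 12, b_2 = 11.5, c_2 = 12, a_3 = 2, b_3 = 14.5, c_3 = 2, t_3 = 6, a_4 = 3, b_4 = 3, c_4 = 4.5, s_4 = 2, a_5 = 3.5, b_5 = 9.5, c_5 = 2.5, s_5 = 1, a_6 = 8.5, b_6 = 10.5, c_6 = 5, t_6 = 6.5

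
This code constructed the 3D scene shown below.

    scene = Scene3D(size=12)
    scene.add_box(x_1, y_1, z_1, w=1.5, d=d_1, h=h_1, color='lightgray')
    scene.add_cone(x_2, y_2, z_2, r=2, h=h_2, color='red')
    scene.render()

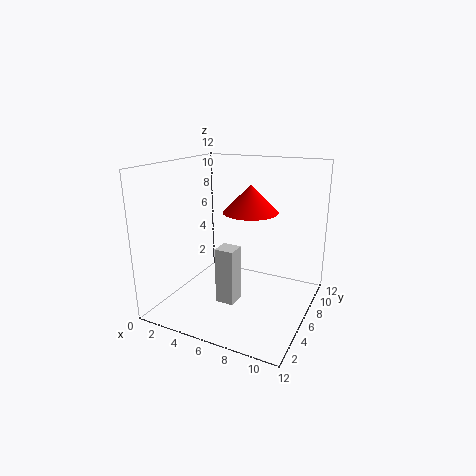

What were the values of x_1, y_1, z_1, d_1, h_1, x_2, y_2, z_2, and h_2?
x_1 = 5.5
y_1 = 3
z_1 = 1.5
d_1 = 1.5
h_1 = 4.5
x_2 = 8
y_2 = 4
z_2 = 9
h_2 = 2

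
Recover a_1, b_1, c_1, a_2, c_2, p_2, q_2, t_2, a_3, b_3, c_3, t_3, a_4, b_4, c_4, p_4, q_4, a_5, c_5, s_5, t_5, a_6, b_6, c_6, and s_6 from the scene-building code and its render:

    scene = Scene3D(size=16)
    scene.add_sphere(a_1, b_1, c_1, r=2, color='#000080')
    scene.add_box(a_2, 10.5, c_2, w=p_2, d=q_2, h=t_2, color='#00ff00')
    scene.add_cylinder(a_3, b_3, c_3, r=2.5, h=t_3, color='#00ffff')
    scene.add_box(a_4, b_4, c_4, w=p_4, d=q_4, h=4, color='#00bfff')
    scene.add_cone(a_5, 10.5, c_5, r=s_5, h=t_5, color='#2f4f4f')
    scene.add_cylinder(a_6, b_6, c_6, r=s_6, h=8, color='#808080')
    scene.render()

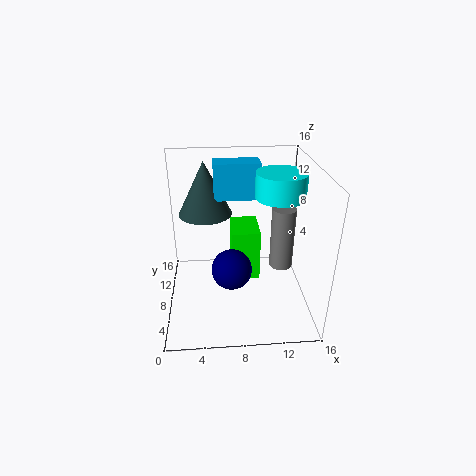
a_1 = 7; b_1 = 3.5; c_1 = 7; a_2 = 7.5; c_2 = 0.5; p_2 = 3.5; q_2 = 5; t_2 = 6.5; a_3 = 12; b_3 = 6; c_3 = 13.5; t_3 = 2.5; a_4 = 5.5; b_4 = 9; c_4 = 12; p_4 = 5; q_4 = 2.5; a_5 = 4.5; c_5 = 10; s_5 = 3; t_5 = 6; a_6 = 14; b_6 = 12; c_6 = 1.5; s_6 = 1.5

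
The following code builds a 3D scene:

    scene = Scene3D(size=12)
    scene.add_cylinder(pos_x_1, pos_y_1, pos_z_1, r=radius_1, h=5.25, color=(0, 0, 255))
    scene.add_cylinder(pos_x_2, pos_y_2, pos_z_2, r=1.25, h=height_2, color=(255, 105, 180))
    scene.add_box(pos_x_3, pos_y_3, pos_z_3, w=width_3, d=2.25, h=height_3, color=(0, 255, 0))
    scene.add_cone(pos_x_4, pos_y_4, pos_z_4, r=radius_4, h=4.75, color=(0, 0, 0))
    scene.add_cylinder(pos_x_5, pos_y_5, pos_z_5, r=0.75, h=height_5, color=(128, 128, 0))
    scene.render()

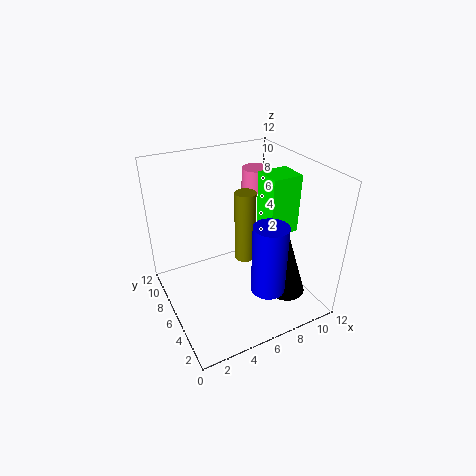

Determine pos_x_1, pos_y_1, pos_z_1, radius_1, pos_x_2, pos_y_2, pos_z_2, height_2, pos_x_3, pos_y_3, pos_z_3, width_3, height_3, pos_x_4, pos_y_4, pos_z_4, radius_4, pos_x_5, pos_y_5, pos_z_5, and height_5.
pos_x_1 = 6, pos_y_1 = 1.25, pos_z_1 = 4.25, radius_1 = 1.25, pos_x_2 = 9.75, pos_y_2 = 9.75, pos_z_2 = 8.25, height_2 = 2, pos_x_3 = 7.75, pos_y_3 = 3.75, pos_z_3 = 6.75, width_3 = 2.5, height_3 = 4.75, pos_x_4 = 8.25, pos_y_4 = 2, pos_z_4 = 2.75, radius_4 = 1.5, pos_x_5 = 5.25, pos_y_5 = 3.5, pos_z_5 = 6, height_5 = 5.25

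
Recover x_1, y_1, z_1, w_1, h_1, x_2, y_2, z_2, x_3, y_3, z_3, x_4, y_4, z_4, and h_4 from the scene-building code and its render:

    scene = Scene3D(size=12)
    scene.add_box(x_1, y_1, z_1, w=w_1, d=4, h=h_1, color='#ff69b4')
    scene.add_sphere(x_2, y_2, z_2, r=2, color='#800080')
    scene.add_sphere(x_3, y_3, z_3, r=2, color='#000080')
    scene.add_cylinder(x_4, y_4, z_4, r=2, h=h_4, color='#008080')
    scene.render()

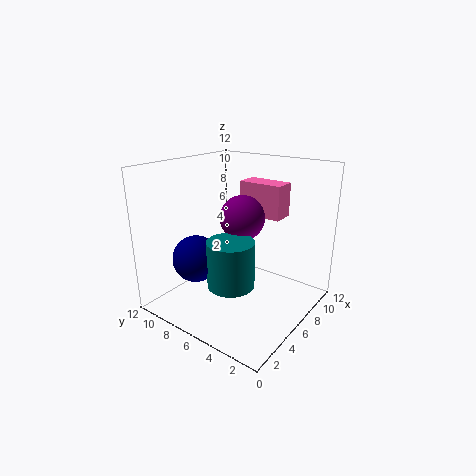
x_1 = 9
y_1 = 4
z_1 = 7
w_1 = 2
h_1 = 3
x_2 = 8
y_2 = 7
z_2 = 7
x_3 = 4
y_3 = 9
z_3 = 4
x_4 = 5
y_4 = 6
z_4 = 2
h_4 = 4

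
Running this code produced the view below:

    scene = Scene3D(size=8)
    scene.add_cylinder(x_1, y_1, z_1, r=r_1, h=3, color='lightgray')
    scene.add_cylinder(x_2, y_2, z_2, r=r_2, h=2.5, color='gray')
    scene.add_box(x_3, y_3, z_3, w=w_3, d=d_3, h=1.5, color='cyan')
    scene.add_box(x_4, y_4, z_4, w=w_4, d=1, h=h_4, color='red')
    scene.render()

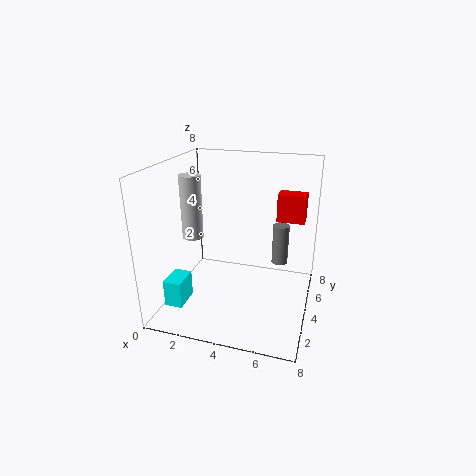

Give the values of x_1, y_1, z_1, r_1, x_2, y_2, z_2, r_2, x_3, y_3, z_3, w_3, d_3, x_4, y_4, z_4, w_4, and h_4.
x_1 = 2.5
y_1 = 1.5
z_1 = 5
r_1 = 0.5
x_2 = 6
y_2 = 6.5
z_2 = 1.5
r_2 = 0.5
x_3 = 0.5
y_3 = 1.5
z_3 = 0.5
w_3 = 1
d_3 = 1.5
x_4 = 6
y_4 = 4.5
z_4 = 5
w_4 = 1.5
h_4 = 1.5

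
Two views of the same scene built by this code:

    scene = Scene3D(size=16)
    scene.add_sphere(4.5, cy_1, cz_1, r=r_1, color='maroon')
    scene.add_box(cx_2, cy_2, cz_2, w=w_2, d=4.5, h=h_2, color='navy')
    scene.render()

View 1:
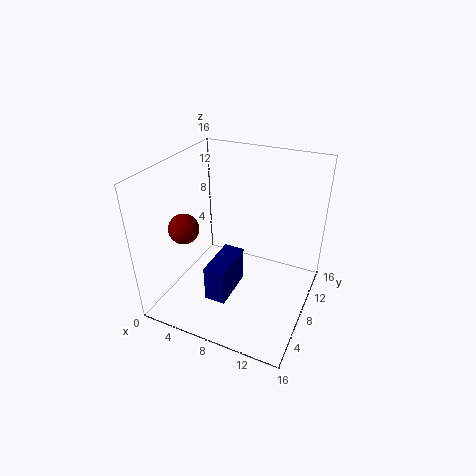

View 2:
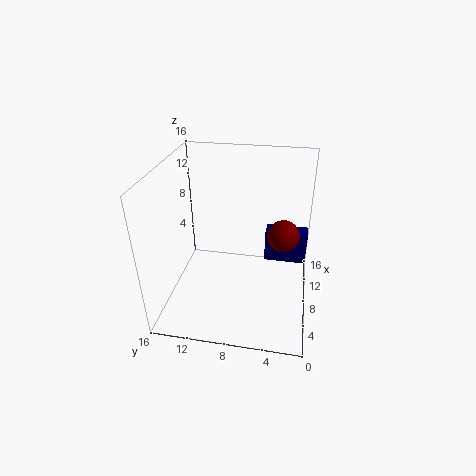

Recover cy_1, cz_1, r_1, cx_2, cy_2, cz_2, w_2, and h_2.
cy_1 = 3, cz_1 = 11, r_1 = 1.5, cx_2 = 8, cy_2 = 0.5, cz_2 = 5.5, w_2 = 2, h_2 = 3.5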